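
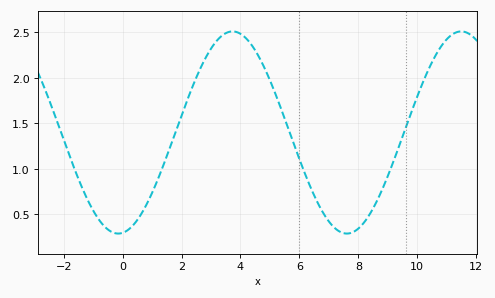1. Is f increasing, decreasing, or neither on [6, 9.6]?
neither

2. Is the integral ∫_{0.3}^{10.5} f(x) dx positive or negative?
positive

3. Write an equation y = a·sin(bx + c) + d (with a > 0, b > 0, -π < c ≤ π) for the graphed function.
y = 1.11sin(0.81x - 1.5) + 1.4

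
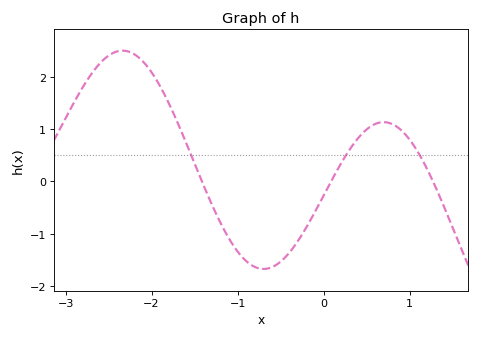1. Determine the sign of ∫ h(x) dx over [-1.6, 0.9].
negative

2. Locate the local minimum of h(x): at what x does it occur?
-0.698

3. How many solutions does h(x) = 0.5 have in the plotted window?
3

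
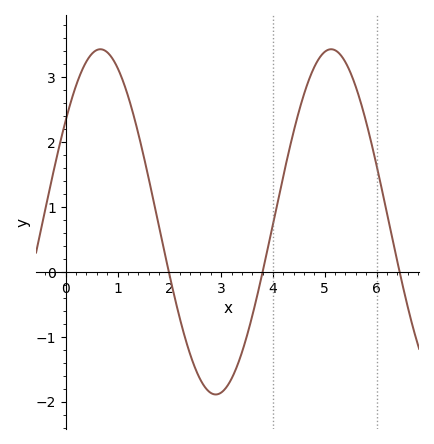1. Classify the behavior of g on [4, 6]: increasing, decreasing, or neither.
neither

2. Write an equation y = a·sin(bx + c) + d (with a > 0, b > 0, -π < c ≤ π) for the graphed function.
y = 2.66sin(1.4x + 0.63) + 0.77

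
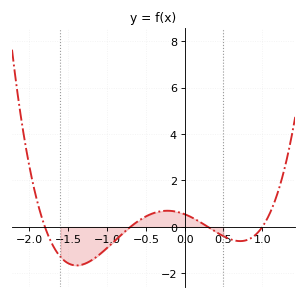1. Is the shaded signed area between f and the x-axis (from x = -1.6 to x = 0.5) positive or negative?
negative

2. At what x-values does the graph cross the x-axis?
-1.8, -0.7, 0.3, 1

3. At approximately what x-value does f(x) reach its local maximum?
-0.2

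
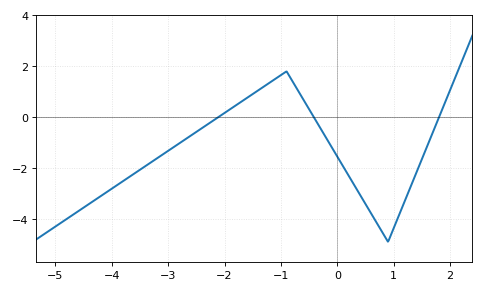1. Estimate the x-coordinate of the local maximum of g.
-0.9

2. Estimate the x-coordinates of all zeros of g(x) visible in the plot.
-2.11, -0.416, 1.8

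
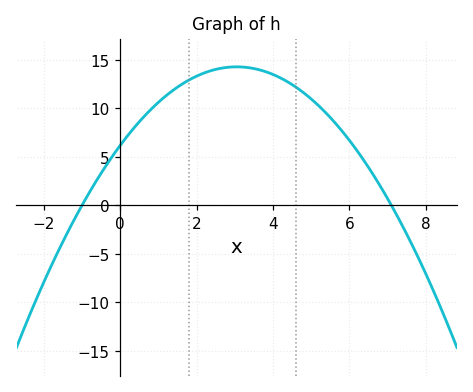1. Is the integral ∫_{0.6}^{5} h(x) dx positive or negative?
positive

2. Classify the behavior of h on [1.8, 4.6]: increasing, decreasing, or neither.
neither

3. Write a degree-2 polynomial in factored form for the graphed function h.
y = -0.87(x + 1)(x - 7.1)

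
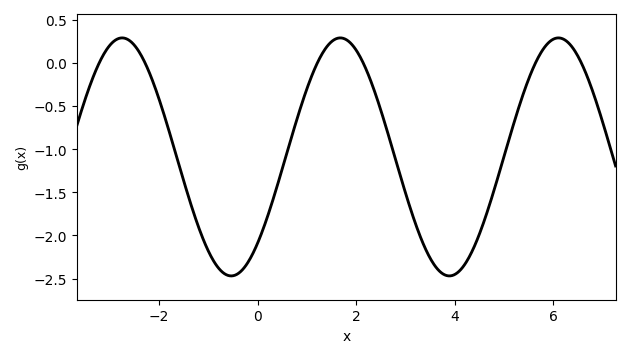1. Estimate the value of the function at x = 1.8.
0.25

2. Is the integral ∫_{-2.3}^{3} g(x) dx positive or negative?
negative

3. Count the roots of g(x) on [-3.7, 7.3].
6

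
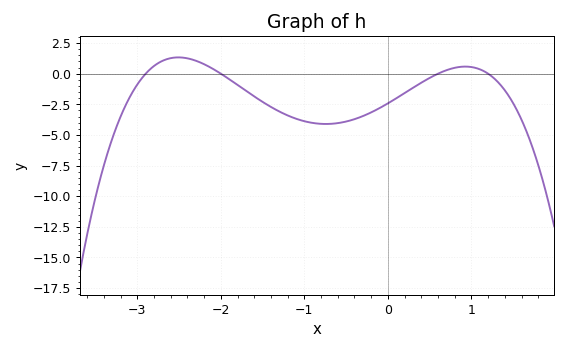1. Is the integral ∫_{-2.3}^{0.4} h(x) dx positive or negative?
negative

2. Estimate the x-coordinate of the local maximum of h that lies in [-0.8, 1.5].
0.926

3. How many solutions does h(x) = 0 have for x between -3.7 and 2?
4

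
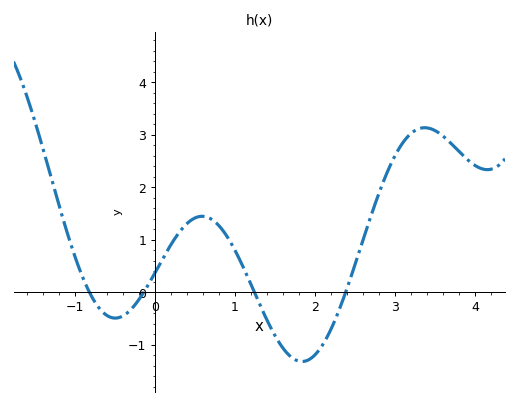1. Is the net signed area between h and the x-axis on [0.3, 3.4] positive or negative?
positive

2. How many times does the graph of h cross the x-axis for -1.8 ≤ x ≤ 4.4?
4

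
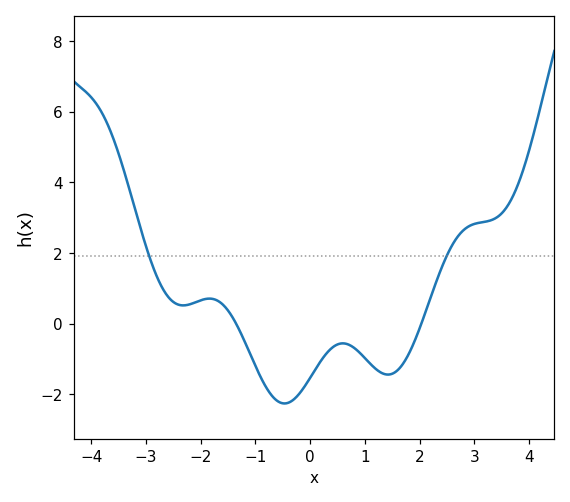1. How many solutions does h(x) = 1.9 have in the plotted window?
2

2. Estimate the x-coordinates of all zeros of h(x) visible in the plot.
-1.4, 2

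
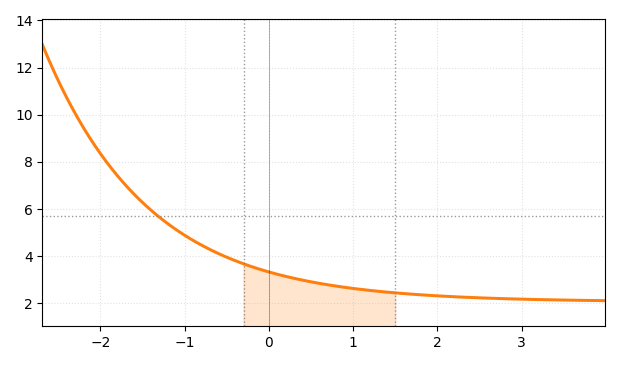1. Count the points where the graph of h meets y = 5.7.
1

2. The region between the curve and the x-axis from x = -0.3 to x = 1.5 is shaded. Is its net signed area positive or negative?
positive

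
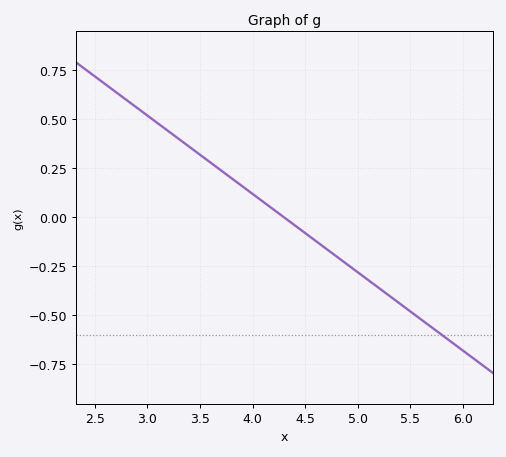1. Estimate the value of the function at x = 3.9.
0.16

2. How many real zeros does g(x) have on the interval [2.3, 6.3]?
1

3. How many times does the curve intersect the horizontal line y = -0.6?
1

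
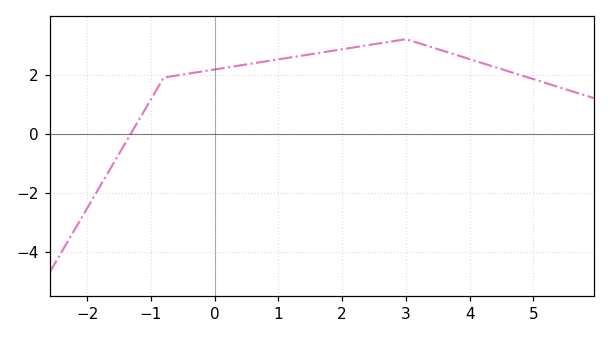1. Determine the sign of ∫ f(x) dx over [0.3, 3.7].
positive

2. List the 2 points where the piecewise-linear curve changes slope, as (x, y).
(-0.8, 1.9); (3, 3.2)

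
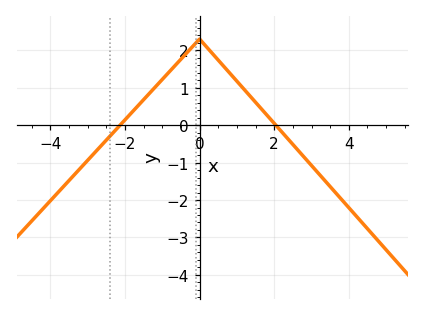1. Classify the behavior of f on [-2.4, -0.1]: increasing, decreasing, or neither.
increasing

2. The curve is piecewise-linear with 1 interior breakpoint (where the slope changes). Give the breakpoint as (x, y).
(0, 2.3)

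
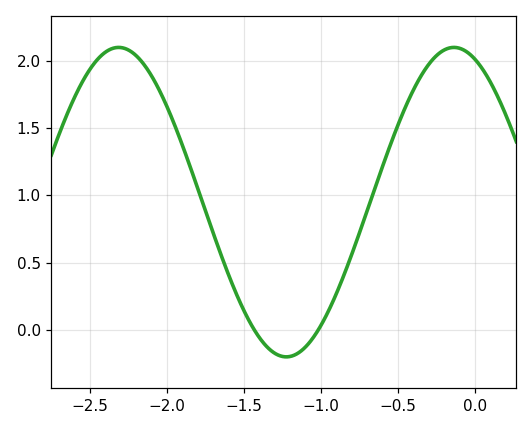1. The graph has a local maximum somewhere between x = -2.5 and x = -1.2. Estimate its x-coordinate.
-2.31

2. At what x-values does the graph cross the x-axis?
-1.43, -1.02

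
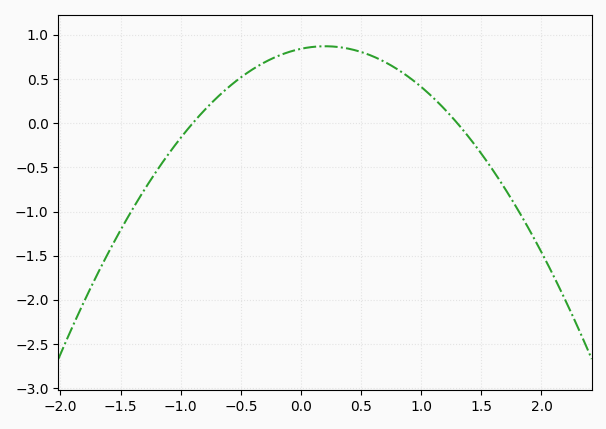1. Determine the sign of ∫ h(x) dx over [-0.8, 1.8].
positive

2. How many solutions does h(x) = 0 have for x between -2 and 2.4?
2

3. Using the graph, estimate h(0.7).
0.7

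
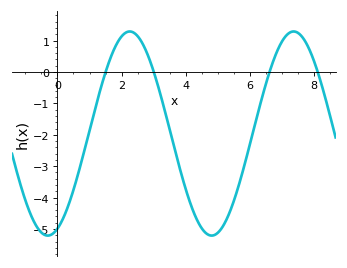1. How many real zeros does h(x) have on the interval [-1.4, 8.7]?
4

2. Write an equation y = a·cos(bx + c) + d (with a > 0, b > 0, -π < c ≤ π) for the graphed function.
y = 3.25cos(1.2x - 2.8) - 1.96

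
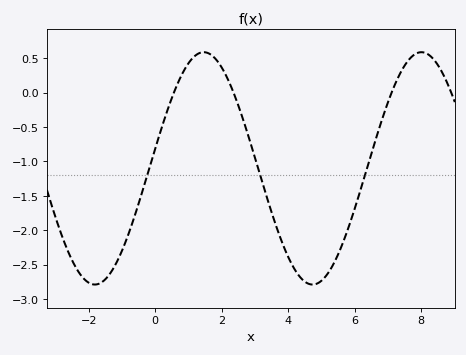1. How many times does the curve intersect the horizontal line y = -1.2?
3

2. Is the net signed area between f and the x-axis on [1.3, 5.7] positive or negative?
negative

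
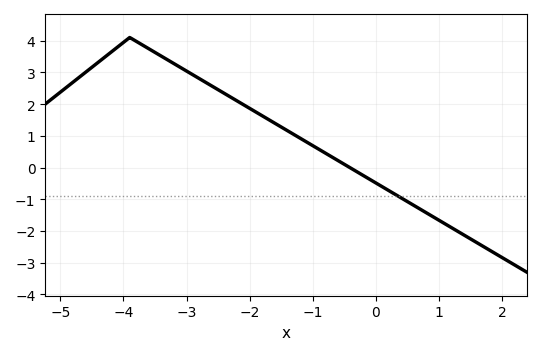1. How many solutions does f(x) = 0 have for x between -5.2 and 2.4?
1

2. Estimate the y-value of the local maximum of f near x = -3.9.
4.1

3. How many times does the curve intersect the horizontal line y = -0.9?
1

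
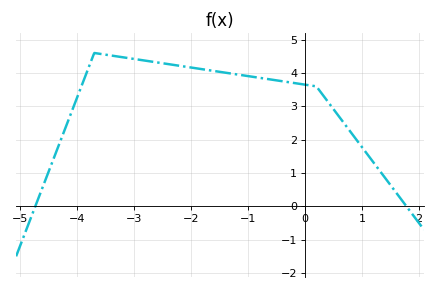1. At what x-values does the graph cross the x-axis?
-4.73, 1.78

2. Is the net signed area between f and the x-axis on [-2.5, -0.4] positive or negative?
positive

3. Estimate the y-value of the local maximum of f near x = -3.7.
4.6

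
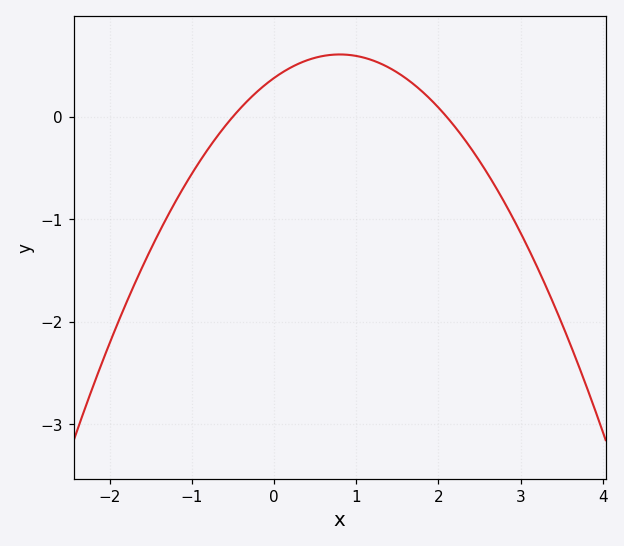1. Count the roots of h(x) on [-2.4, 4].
2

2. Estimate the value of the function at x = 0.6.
0.594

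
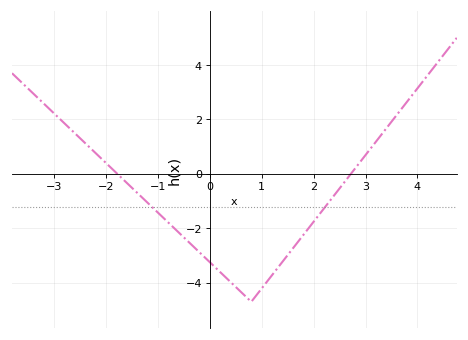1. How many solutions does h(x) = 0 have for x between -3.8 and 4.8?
2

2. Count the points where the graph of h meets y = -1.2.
2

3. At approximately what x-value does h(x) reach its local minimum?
0.8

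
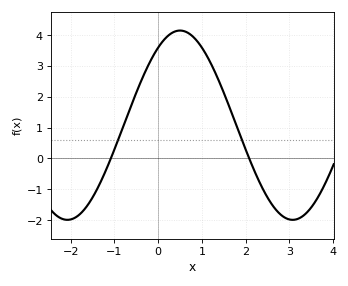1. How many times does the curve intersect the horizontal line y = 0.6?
2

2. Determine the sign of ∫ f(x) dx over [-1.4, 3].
positive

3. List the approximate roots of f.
-1.08, 2.08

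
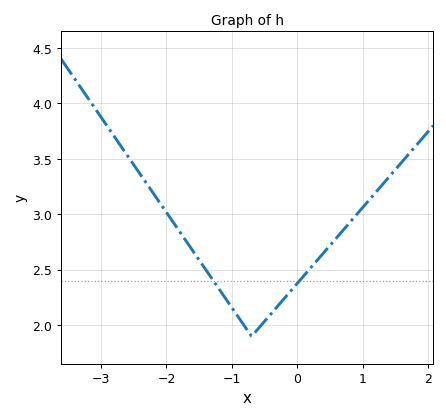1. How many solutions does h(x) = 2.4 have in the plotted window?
2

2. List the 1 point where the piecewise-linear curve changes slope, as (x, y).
(-0.7, 1.9)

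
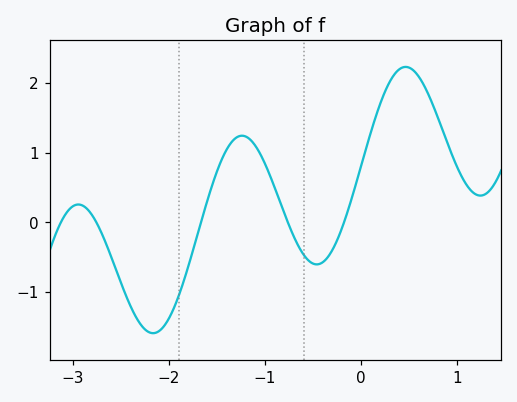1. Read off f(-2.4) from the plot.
-1.2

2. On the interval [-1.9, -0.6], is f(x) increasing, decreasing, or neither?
neither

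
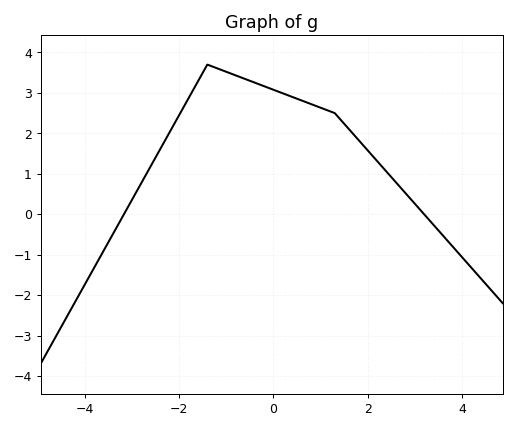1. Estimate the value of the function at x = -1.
3.5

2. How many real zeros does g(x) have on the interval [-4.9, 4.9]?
2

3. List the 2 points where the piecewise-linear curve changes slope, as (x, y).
(-1.4, 3.7); (1.3, 2.5)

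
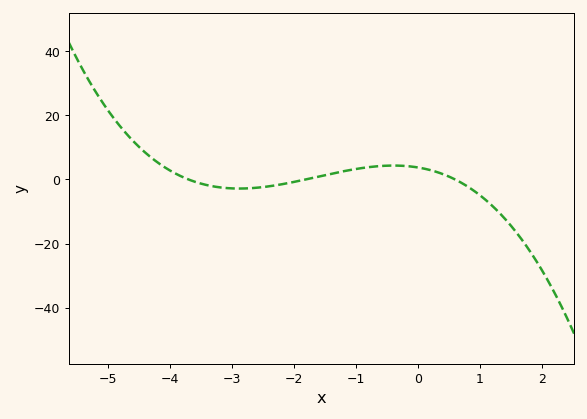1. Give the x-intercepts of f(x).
-3.7, -1.8, 0.6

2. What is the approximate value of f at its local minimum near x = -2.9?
-2.87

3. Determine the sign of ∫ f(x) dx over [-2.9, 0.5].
positive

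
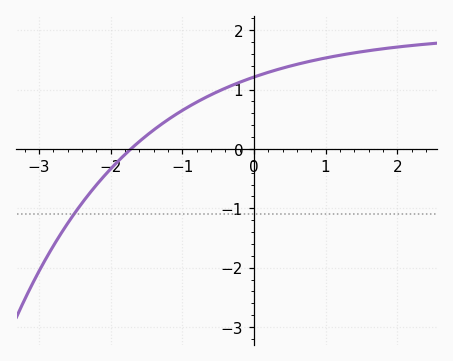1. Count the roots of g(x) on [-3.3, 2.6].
1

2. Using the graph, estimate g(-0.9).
0.7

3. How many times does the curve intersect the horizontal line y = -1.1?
1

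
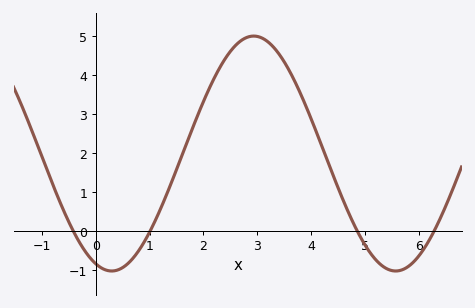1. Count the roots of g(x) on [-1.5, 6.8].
4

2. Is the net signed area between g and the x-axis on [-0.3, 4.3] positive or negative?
positive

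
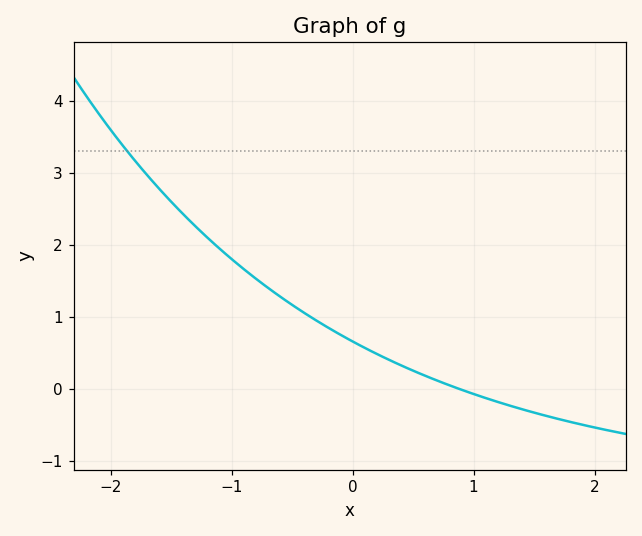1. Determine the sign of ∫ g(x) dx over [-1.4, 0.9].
positive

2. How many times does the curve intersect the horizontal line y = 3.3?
1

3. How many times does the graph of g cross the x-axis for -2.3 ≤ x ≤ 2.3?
1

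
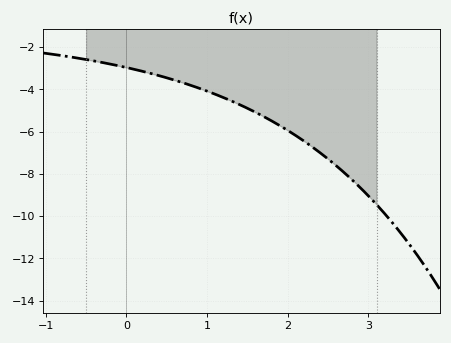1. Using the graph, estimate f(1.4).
-4.72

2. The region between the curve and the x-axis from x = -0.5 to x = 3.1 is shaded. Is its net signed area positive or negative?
negative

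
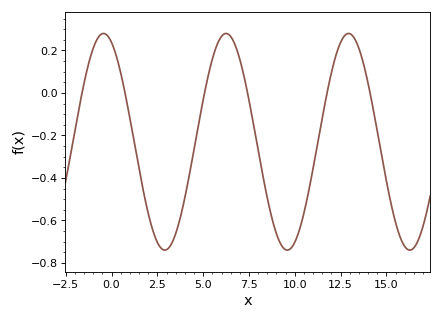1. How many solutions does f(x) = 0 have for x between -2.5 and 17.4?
6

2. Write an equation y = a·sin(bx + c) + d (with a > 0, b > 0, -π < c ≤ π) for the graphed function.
y = 0.51sin(0.94x + 1.98) - 0.23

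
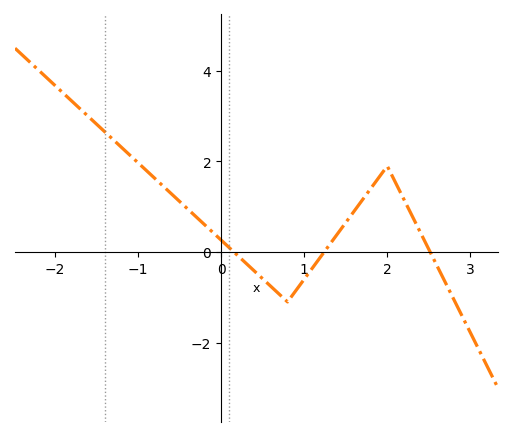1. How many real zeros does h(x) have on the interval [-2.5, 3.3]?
3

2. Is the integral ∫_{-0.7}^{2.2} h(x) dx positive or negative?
positive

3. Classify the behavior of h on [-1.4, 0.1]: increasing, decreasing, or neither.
decreasing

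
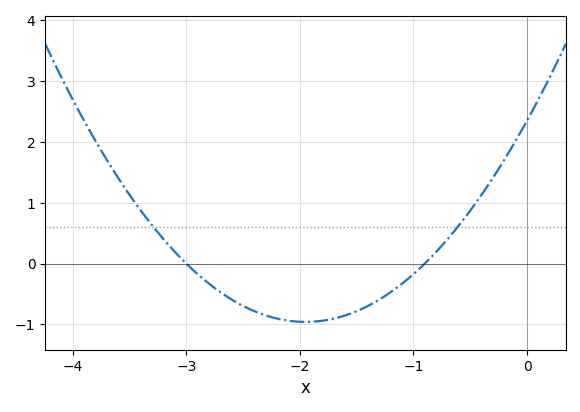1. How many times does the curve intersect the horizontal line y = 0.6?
2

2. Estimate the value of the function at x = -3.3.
0.626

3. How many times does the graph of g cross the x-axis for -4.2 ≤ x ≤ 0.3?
2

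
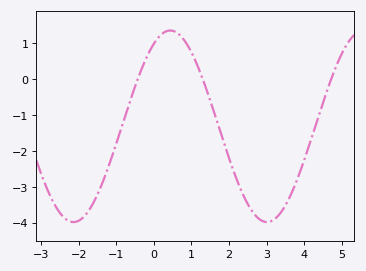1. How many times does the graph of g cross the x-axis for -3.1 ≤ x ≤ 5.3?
3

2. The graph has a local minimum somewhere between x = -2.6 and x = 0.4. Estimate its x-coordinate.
-2.2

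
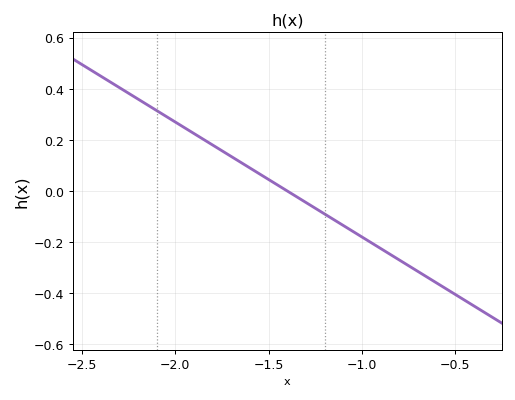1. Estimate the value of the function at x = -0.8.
-0.26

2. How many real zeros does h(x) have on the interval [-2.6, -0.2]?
1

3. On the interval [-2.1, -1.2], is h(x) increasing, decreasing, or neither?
decreasing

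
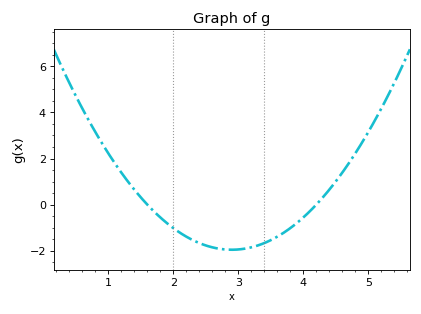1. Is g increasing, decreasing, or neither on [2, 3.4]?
neither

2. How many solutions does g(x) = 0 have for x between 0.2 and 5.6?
2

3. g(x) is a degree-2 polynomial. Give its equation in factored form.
y = 1.16(x - 1.6)(x - 4.2)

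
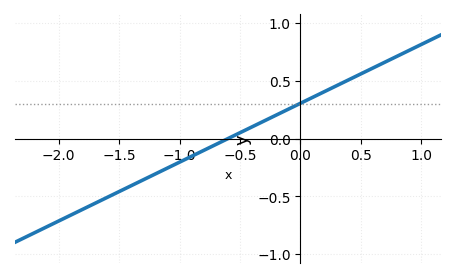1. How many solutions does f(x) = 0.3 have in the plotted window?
1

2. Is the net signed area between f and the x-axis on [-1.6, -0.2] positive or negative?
negative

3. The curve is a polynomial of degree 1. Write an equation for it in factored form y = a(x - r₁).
y = 0.51(x + 0.6)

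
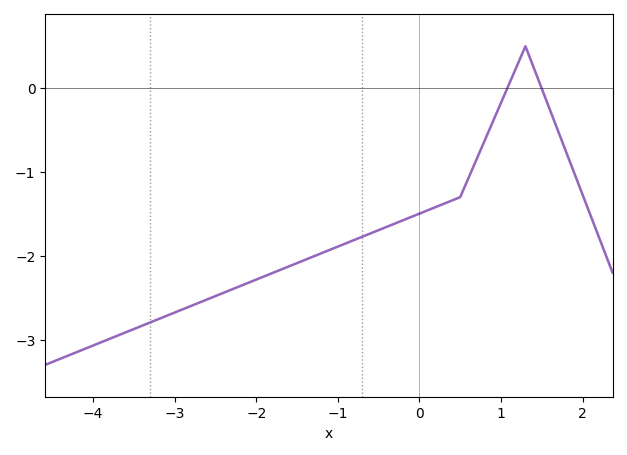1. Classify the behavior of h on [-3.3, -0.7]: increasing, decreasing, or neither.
increasing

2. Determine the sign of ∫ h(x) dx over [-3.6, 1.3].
negative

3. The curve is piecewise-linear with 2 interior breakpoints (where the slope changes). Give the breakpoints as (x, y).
(0.5, -1.3); (1.3, 0.5)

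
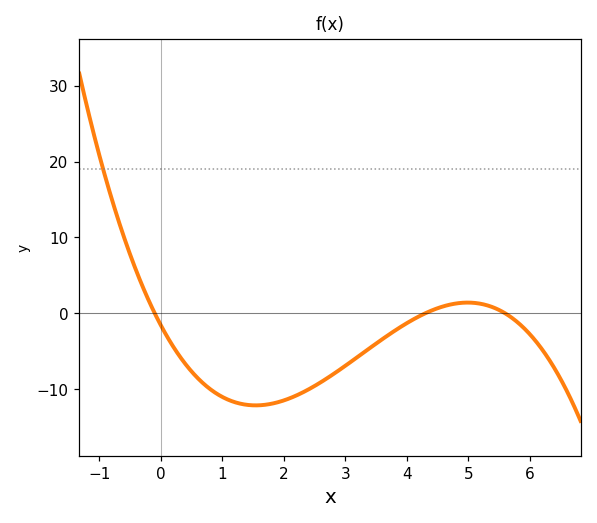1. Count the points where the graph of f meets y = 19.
1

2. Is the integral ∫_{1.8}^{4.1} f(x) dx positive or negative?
negative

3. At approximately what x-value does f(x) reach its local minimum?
1.6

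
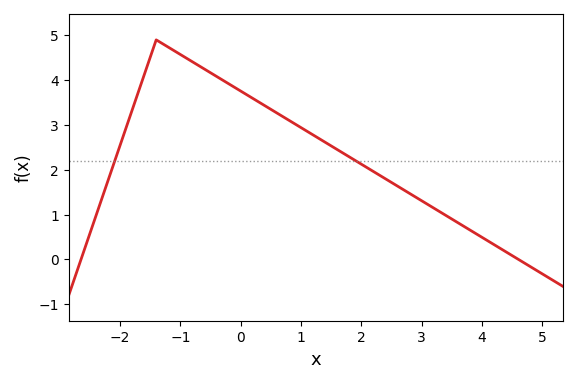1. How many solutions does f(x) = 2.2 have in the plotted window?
2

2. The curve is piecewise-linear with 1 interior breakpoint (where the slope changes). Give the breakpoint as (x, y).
(-1.4, 4.9)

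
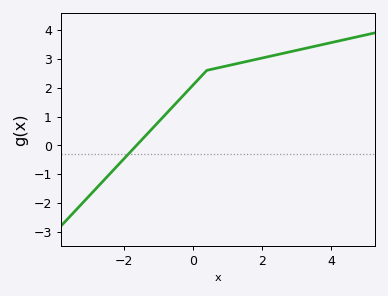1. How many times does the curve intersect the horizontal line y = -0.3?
1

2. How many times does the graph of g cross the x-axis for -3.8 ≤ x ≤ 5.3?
1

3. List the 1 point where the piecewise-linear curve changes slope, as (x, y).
(0.4, 2.6)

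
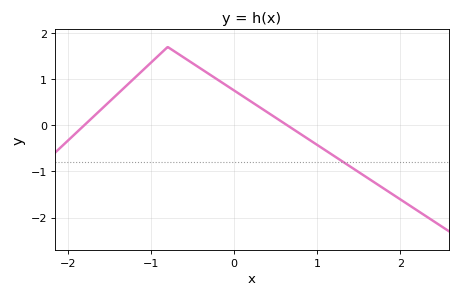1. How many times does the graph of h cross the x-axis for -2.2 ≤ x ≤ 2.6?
2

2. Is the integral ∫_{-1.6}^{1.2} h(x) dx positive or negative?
positive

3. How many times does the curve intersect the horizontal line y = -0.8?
1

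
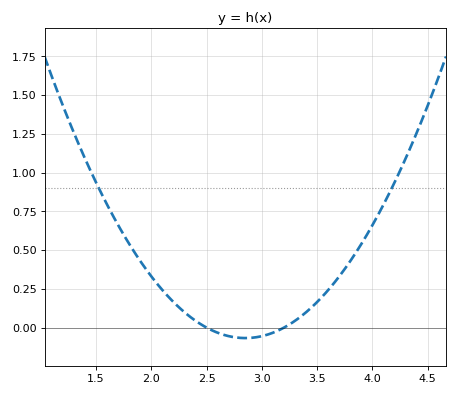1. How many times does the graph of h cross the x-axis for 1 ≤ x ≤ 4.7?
2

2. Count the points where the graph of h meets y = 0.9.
2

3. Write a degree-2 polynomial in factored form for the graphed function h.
y = 0.55(x - 2.5)(x - 3.2)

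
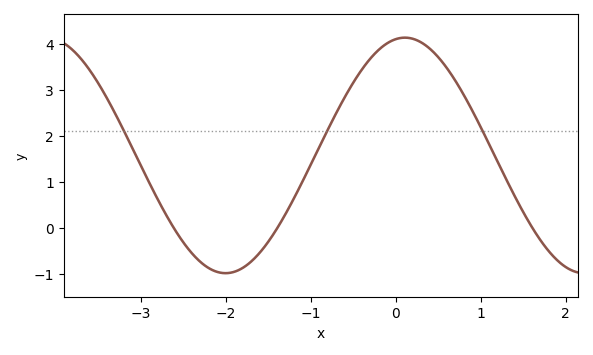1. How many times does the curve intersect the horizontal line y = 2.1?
3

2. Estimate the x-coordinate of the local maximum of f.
0.109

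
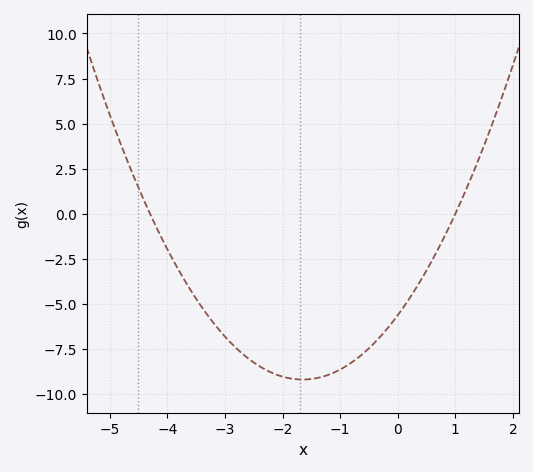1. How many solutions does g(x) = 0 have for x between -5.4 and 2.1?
2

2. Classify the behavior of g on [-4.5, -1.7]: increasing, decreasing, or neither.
decreasing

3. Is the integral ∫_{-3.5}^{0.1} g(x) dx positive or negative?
negative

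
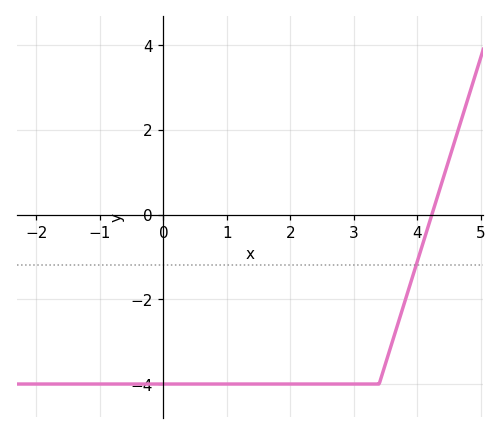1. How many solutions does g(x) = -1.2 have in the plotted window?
1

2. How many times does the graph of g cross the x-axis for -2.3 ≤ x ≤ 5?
1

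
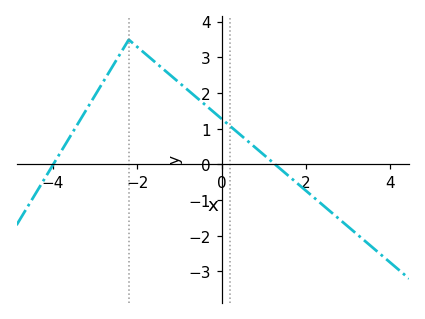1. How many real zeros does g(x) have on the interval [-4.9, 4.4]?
2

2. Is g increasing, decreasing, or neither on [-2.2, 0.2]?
decreasing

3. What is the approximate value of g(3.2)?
-1.9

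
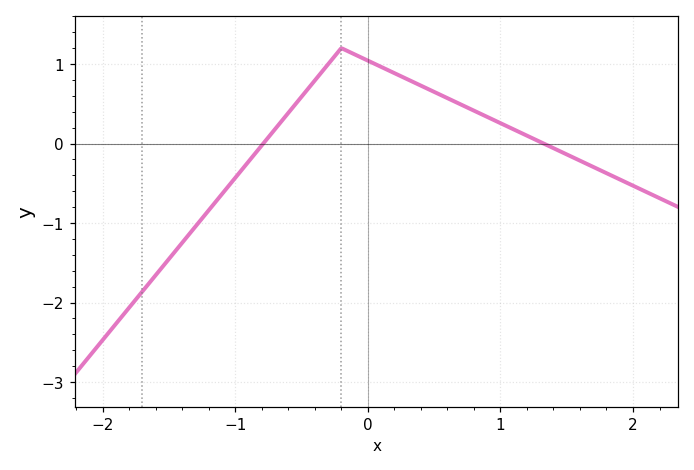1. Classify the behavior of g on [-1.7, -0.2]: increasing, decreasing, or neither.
increasing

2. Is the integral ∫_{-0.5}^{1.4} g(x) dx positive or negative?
positive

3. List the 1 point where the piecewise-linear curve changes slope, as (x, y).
(-0.2, 1.2)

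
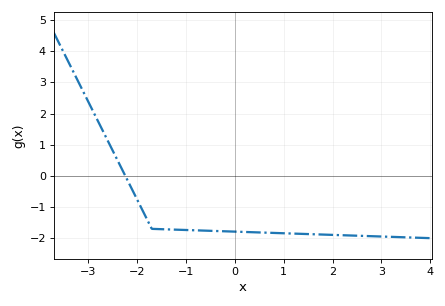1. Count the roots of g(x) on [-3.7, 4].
1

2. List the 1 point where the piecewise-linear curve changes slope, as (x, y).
(-1.7, -1.7)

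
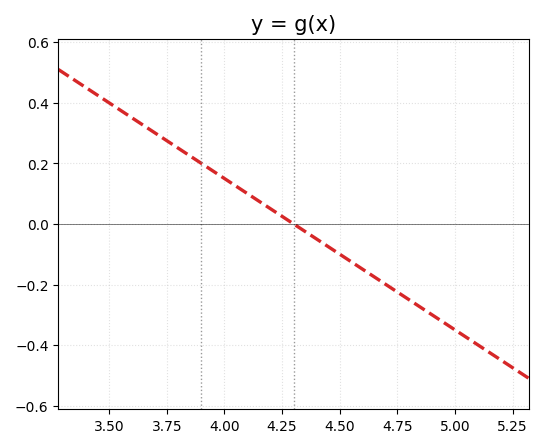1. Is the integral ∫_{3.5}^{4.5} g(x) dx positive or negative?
positive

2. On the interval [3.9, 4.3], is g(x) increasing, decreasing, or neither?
decreasing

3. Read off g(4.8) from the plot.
-0.25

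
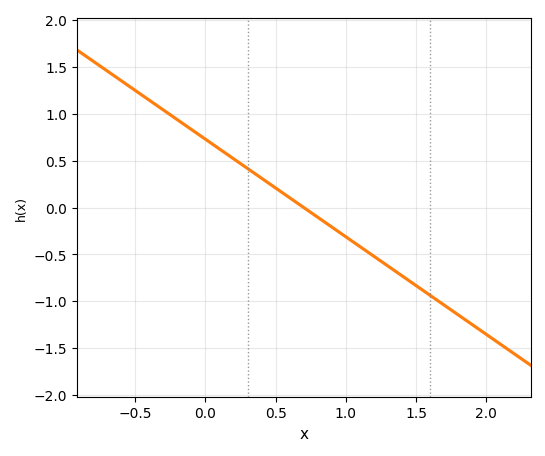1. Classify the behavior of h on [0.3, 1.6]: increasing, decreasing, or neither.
decreasing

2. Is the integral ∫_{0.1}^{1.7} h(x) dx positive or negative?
negative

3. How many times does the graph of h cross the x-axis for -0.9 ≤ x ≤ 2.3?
1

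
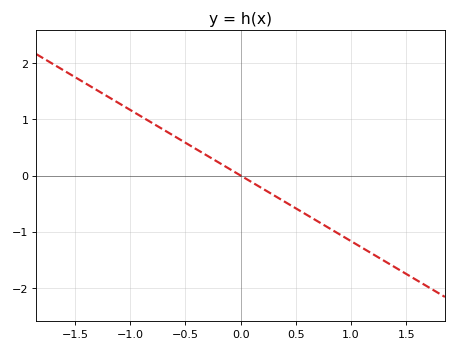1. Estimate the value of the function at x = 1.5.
-1.75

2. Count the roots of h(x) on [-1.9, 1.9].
1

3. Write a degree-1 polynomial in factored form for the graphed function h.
y = -1.17(x - 0)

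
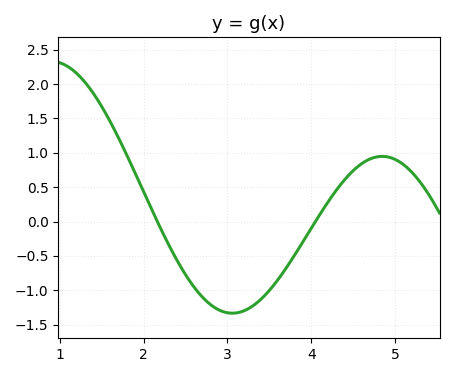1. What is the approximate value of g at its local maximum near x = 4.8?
0.948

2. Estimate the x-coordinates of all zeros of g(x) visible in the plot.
2.16, 4.05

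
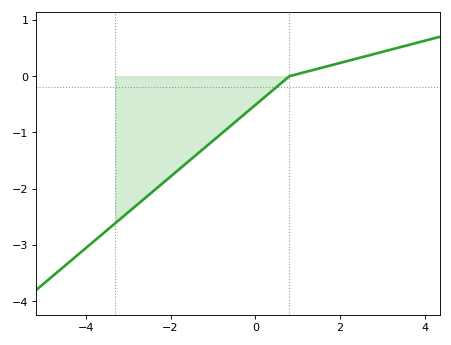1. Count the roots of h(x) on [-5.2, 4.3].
1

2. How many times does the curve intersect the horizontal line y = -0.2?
1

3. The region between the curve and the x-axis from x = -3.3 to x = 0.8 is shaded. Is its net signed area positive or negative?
negative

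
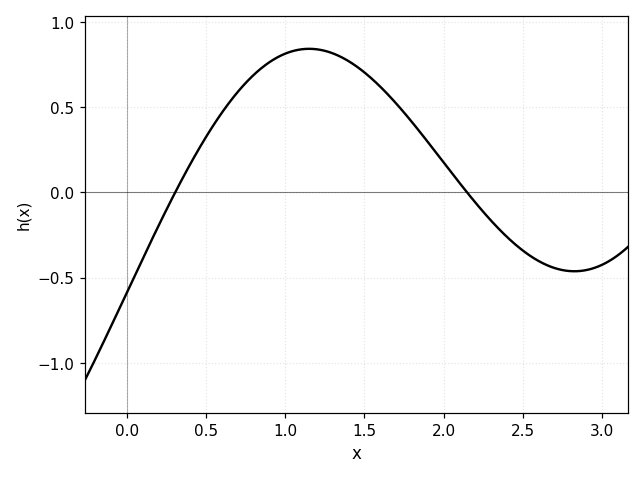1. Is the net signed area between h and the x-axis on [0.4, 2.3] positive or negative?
positive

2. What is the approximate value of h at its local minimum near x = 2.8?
-0.45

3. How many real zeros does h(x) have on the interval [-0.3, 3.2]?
2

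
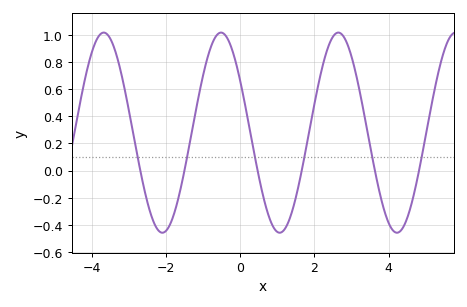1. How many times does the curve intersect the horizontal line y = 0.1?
6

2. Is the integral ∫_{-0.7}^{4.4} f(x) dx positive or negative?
positive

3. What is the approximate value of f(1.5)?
-0.2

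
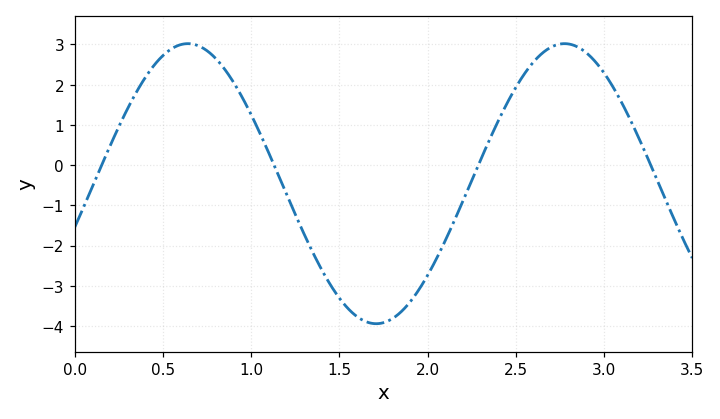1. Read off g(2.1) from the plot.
-1.88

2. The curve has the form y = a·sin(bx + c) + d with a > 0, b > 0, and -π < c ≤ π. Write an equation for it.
y = 3.48sin(2.94x - 0.312) - 0.46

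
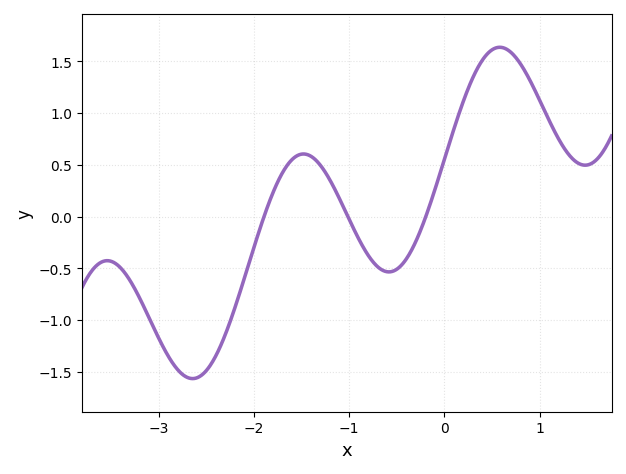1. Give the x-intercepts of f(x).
-1.9, -1, -0.2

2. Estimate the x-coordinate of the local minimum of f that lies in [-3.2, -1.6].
-2.6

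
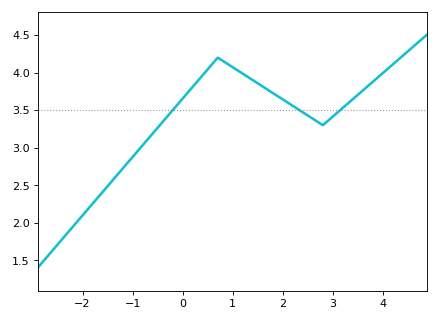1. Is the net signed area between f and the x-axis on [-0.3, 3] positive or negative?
positive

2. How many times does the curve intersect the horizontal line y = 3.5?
3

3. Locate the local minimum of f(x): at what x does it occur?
2.8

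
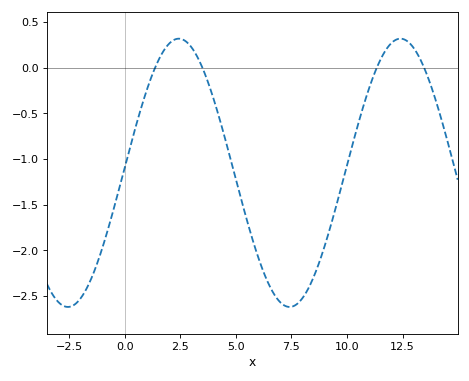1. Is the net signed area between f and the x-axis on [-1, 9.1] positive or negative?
negative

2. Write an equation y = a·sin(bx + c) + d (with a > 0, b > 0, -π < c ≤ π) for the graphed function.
y = 1.47sin(0.63x + 0.04) - 1.15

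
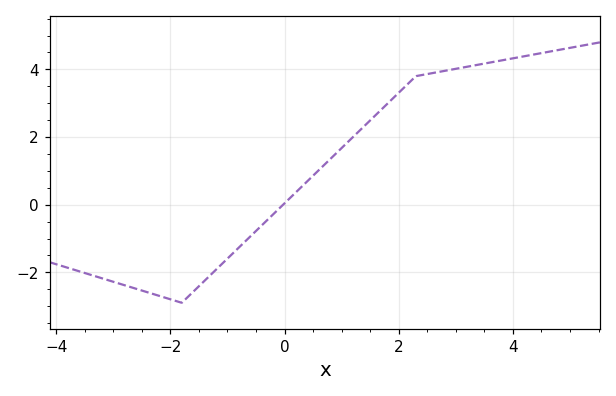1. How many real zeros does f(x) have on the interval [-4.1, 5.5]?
1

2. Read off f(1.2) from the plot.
2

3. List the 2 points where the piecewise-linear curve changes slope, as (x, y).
(-1.8, -2.9); (2.3, 3.8)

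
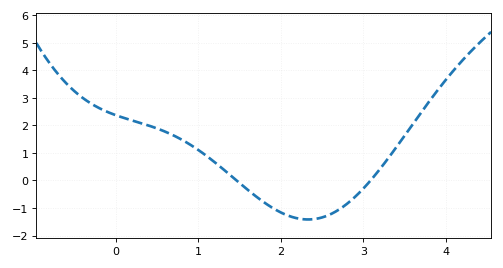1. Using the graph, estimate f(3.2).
0.4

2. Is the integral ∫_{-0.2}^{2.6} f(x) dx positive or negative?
positive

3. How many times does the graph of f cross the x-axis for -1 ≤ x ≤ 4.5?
2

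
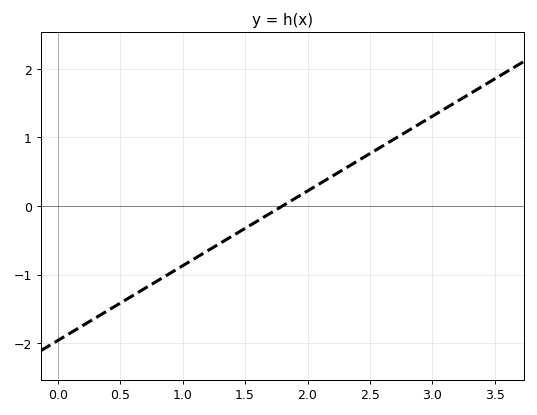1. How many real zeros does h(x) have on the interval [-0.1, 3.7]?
1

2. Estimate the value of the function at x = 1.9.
0.109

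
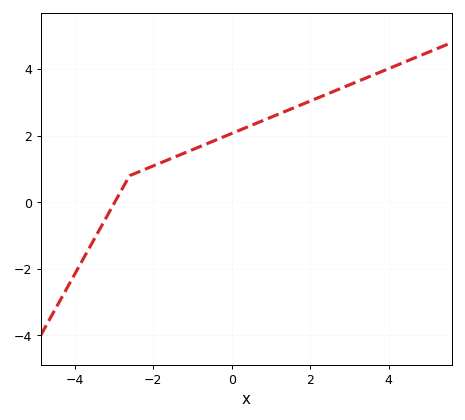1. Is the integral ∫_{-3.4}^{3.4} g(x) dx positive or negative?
positive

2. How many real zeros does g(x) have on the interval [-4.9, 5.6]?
1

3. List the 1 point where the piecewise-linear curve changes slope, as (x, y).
(-2.6, 0.8)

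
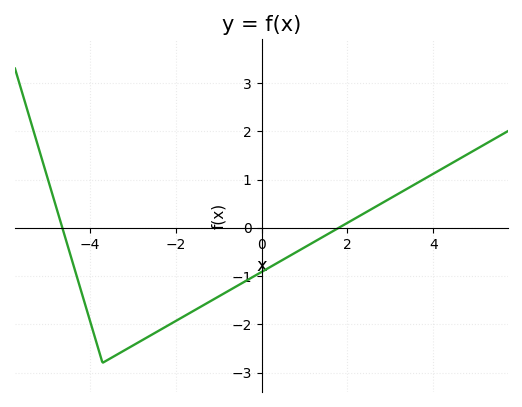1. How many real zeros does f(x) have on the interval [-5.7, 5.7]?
2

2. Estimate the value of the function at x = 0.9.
-0.5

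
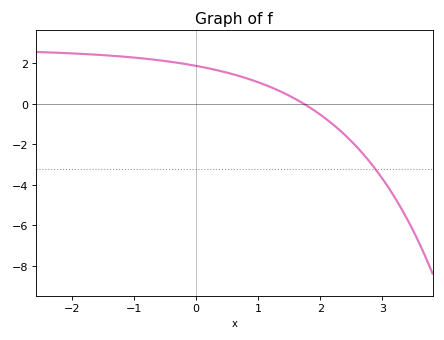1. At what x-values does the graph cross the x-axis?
1.73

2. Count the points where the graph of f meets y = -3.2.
1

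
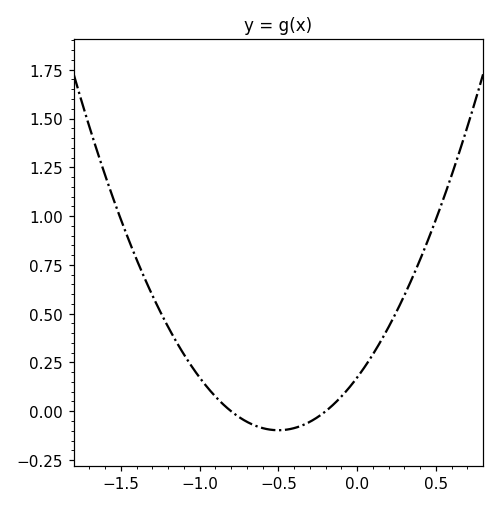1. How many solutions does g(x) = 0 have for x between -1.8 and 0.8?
2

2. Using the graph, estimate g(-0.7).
-0.05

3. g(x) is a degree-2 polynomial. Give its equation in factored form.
y = 1.08(x + 0.8)(x + 0.2)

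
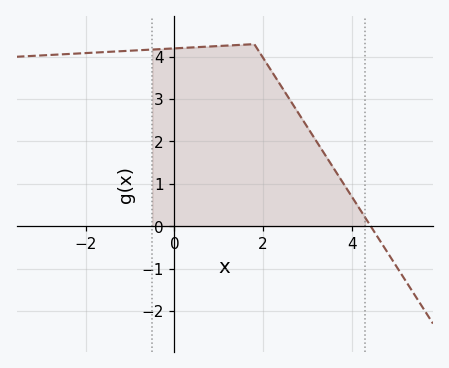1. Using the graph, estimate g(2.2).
3.6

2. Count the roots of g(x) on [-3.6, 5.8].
1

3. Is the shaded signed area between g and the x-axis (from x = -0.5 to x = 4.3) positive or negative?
positive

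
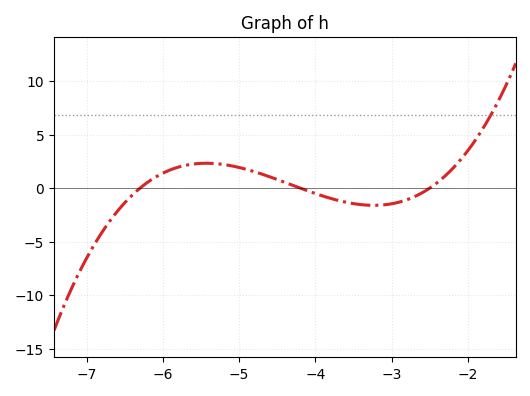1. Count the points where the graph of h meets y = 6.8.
1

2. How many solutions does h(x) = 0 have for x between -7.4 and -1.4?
3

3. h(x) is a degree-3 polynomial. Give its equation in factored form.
y = 0.74(x + 6.3)(x + 4.2)(x + 2.5)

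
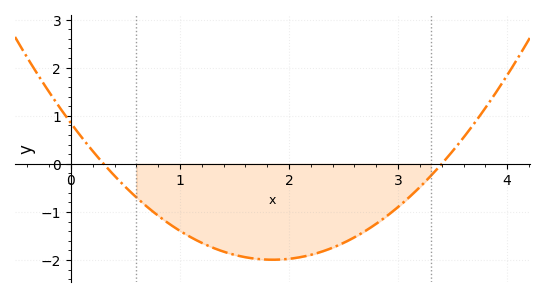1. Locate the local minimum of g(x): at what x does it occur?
1.85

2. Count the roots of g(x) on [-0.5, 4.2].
2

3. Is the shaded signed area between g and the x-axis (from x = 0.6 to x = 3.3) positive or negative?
negative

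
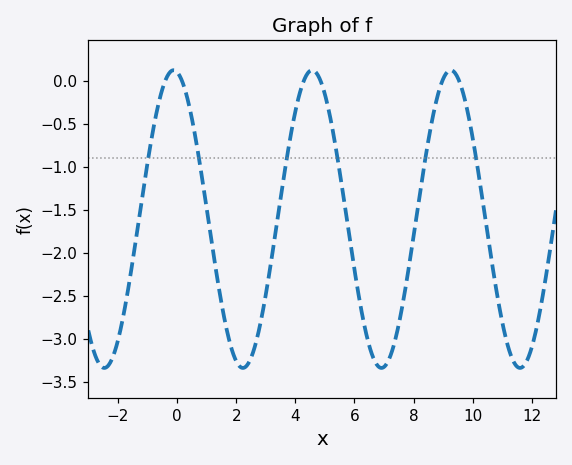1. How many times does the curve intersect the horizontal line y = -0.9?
6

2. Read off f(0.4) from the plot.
-0.3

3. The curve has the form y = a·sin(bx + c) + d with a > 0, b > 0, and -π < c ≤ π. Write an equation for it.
y = 1.73sin(1.3x + 1.7) - 1.61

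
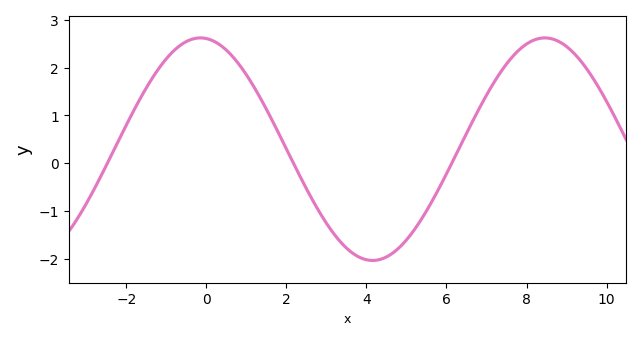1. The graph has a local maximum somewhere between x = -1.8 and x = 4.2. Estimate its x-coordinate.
-0.151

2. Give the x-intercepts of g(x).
-2.47, 2.17, 6.13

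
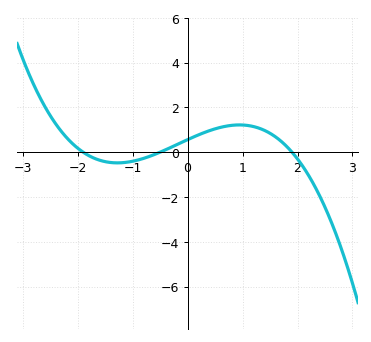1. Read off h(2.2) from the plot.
-1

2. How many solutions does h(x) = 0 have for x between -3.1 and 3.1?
3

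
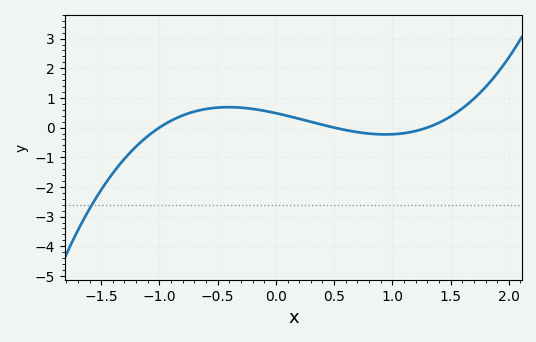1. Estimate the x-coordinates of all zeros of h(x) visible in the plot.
-1, 0.5, 1.3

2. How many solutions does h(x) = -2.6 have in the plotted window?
1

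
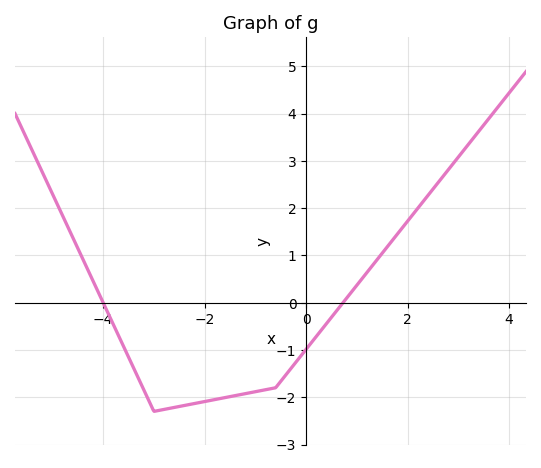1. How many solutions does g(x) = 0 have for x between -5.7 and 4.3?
2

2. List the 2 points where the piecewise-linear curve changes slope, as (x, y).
(-3, -2.3); (-0.6, -1.8)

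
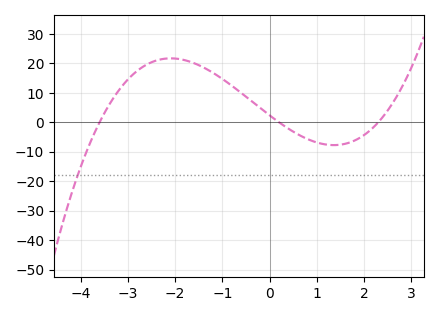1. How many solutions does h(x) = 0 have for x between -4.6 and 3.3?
3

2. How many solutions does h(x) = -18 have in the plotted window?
1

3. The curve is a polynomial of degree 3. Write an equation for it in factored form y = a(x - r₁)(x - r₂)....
y = 1.43(x + 3.6)(x - 0.2)(x - 2.3)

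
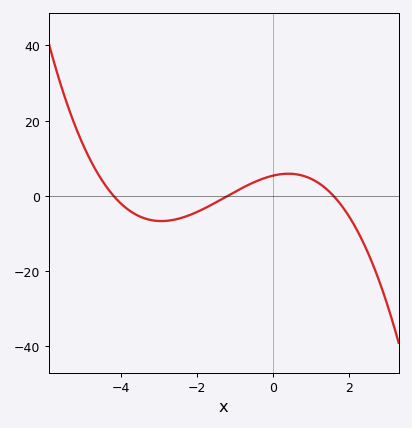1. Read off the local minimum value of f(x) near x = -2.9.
-6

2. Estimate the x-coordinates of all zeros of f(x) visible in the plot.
-4.2, -1.2, 1.6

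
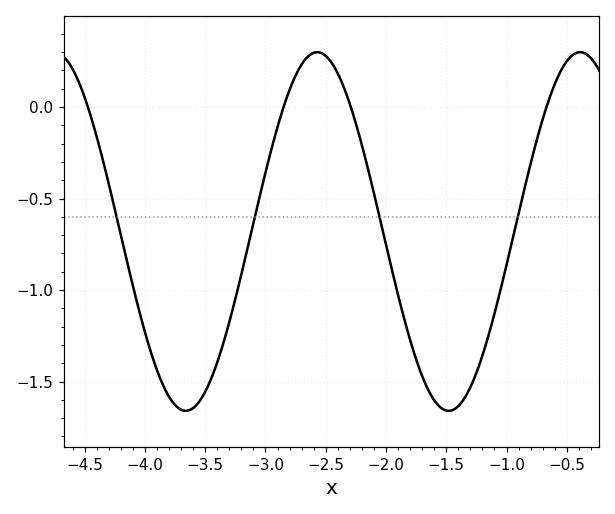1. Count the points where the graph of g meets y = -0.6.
4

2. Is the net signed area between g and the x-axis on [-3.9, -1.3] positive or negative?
negative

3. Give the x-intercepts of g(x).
-4.5, -2.8, -2.3, -0.7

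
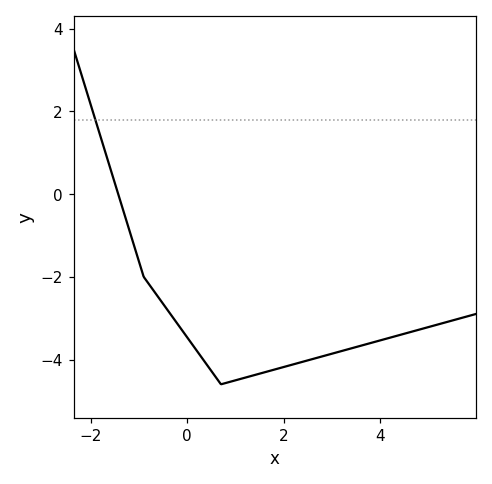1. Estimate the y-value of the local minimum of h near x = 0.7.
-4.6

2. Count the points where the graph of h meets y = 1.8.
1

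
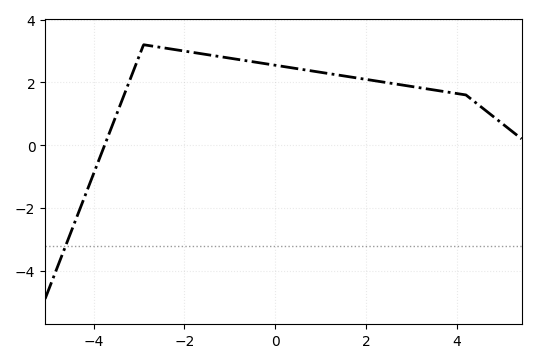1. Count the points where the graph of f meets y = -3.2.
1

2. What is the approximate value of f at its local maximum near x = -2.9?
3.2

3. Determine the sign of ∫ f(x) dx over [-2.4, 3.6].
positive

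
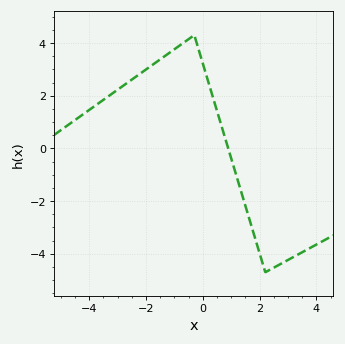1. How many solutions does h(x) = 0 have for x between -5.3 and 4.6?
1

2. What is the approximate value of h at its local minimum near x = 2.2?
-4.6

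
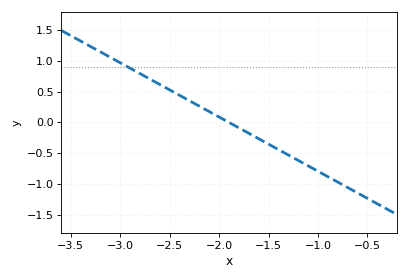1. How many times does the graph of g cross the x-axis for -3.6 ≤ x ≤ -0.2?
1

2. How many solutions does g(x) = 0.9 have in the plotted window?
1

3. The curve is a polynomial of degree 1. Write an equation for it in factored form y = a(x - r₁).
y = -0.88(x + 1.9)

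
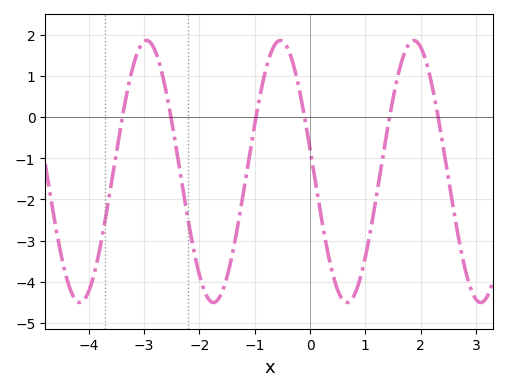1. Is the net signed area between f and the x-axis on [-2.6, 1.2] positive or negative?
negative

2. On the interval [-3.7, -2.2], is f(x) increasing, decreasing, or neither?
neither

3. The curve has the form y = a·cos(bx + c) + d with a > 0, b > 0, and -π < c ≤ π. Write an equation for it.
y = 3.19cos(2.6x + 1.4) - 1.32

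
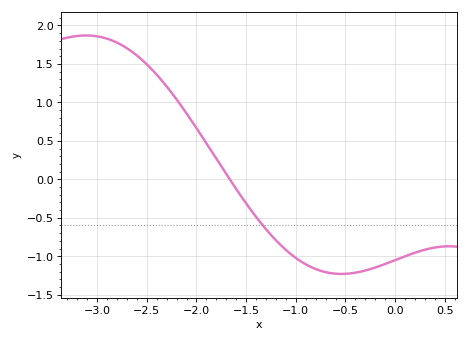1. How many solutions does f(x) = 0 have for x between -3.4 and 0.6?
1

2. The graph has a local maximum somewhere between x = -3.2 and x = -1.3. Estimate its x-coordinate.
-3.11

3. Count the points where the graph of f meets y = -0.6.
1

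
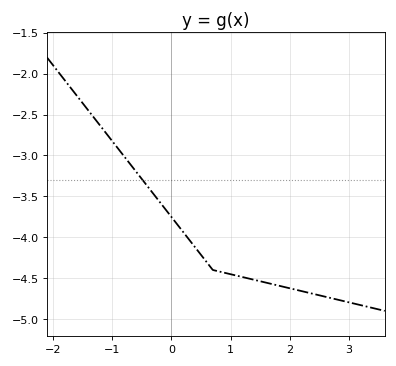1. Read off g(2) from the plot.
-4.62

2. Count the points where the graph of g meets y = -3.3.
1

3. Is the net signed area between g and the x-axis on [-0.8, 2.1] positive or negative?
negative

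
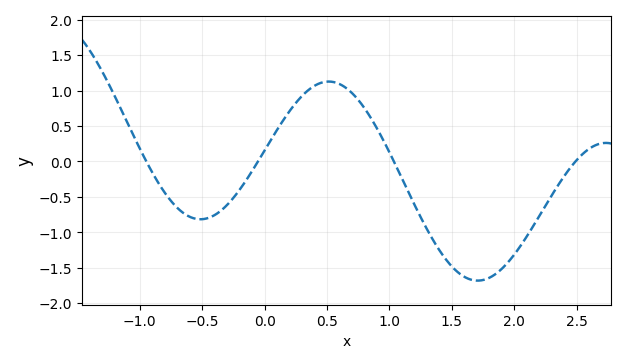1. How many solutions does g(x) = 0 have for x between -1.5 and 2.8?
4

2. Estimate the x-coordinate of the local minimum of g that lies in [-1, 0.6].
-0.513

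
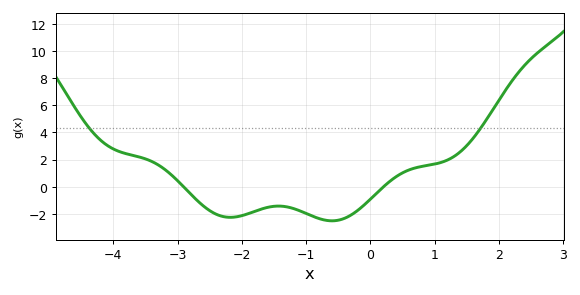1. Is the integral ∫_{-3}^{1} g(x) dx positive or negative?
negative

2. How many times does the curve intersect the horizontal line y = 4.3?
2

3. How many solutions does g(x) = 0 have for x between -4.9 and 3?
2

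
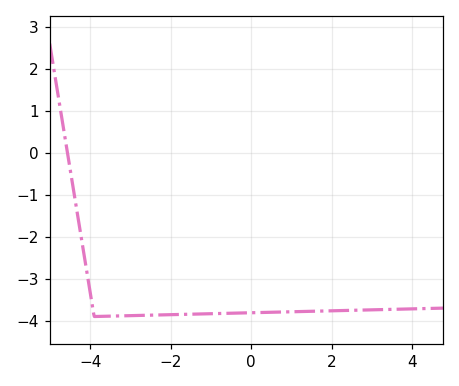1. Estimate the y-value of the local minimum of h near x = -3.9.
-3.9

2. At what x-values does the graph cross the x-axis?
-4.56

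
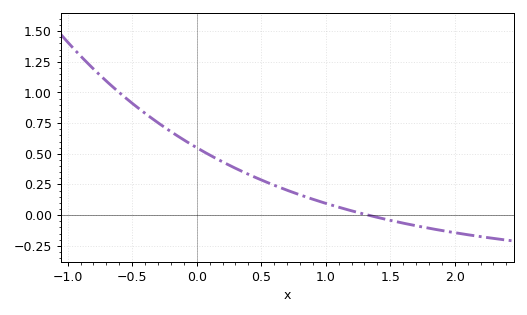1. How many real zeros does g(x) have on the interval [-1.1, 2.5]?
1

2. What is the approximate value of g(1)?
0.1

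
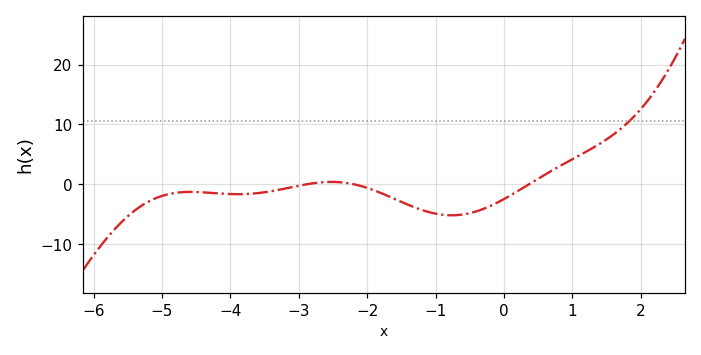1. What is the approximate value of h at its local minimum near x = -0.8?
-5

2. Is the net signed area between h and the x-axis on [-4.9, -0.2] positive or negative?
negative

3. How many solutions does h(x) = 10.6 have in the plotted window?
1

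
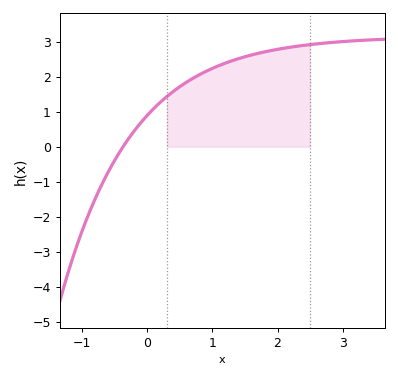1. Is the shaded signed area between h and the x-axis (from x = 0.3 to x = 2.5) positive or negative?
positive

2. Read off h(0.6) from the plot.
1.8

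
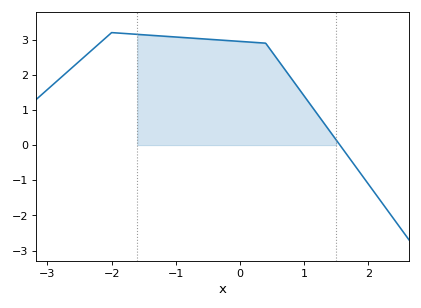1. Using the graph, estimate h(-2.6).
2.23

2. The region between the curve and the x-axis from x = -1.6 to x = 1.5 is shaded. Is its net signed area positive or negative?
positive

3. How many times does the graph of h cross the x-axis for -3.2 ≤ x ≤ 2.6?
1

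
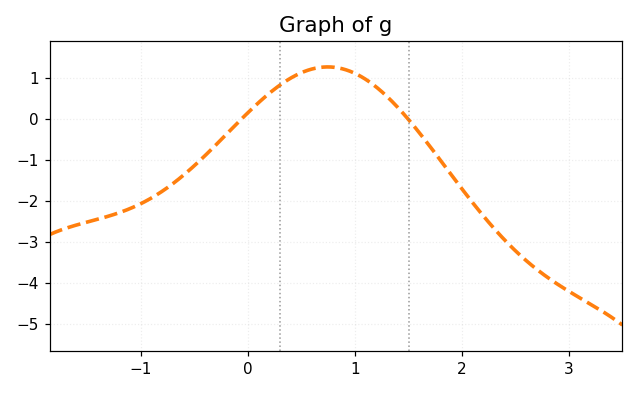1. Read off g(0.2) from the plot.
0.6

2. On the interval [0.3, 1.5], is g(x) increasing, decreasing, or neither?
neither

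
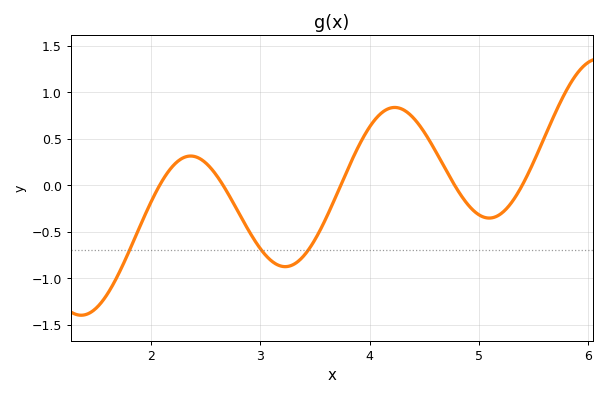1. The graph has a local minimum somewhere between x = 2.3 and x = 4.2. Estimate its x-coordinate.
3.23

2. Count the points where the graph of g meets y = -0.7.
3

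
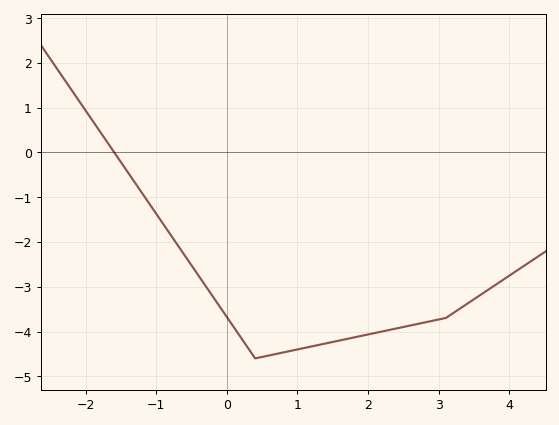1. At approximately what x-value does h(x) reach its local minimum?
0.4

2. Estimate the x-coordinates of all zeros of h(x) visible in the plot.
-1.6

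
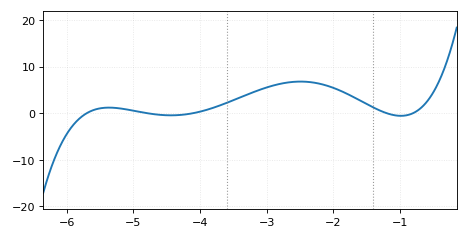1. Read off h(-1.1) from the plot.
-0.398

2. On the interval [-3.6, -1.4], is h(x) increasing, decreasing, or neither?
neither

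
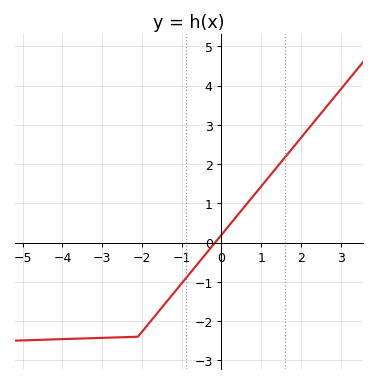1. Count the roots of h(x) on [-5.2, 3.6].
1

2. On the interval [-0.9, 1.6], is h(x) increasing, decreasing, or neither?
increasing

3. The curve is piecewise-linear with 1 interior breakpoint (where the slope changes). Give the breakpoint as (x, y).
(-2.1, -2.4)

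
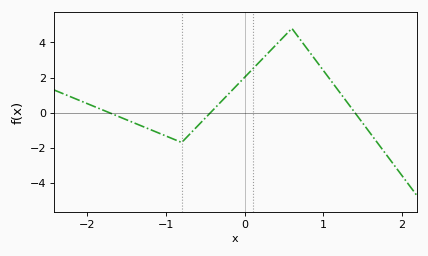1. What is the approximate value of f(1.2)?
1.2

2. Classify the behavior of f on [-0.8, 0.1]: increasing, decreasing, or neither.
increasing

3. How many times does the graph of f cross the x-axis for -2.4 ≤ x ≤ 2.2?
3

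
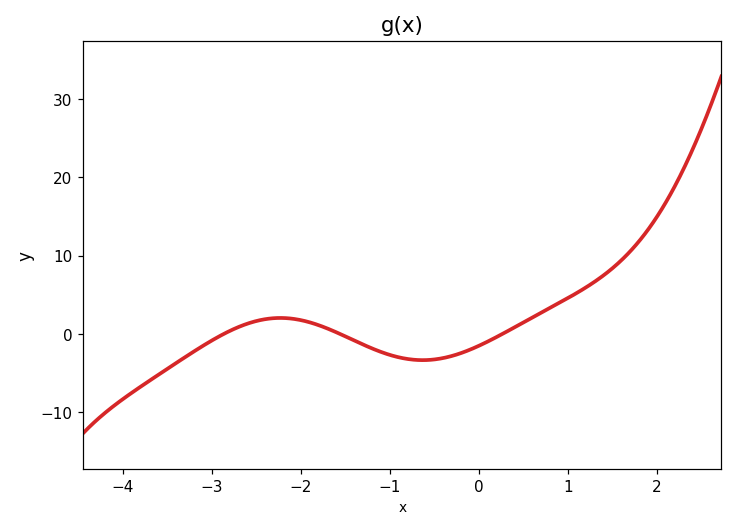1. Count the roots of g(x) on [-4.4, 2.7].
3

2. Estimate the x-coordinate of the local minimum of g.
-0.629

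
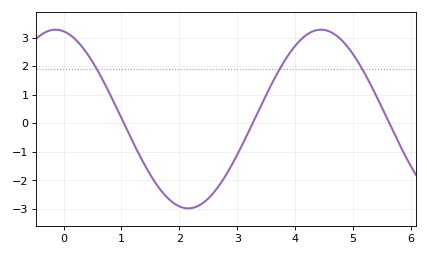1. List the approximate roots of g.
1, 3.3, 5.6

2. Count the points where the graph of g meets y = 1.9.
3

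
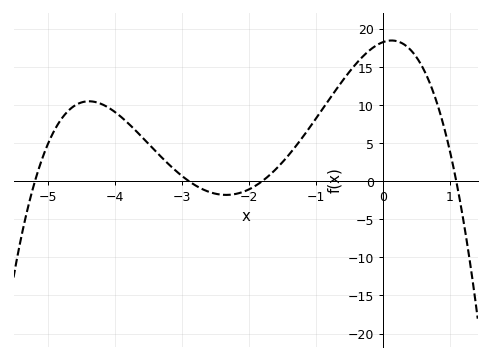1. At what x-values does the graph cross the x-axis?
-5.2, -2.9, -1.8, 1.1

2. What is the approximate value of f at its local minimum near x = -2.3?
-1.81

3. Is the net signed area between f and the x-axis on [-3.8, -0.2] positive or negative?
positive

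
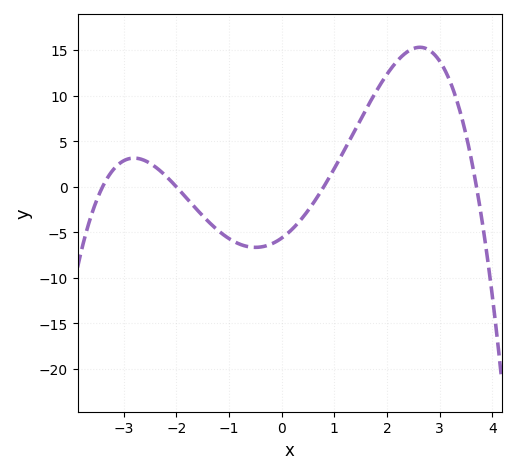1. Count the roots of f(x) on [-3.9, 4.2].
4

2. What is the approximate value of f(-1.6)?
-2.56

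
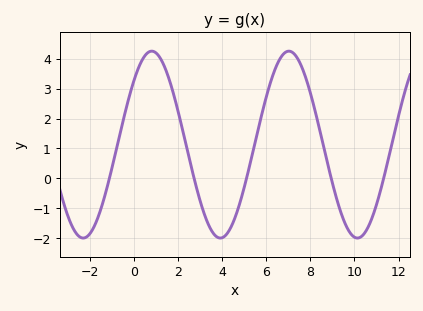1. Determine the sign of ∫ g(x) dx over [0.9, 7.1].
positive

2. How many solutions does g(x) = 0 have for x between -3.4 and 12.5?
5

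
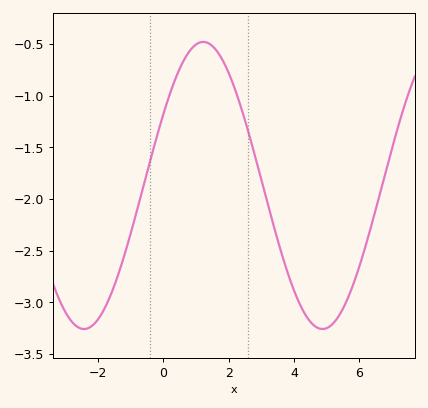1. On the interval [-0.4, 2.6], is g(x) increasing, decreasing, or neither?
neither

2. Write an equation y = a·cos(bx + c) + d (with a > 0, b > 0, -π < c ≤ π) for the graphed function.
y = 1.39cos(0.86x - 1.05) - 1.87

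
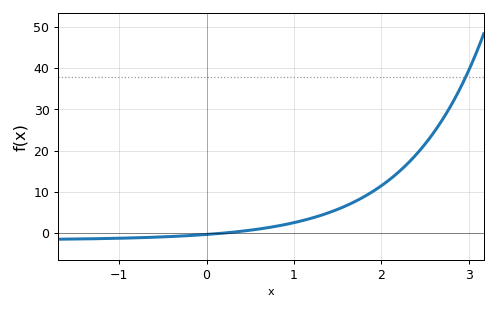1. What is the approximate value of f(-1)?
-1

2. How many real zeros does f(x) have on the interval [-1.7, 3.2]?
1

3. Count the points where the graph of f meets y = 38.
1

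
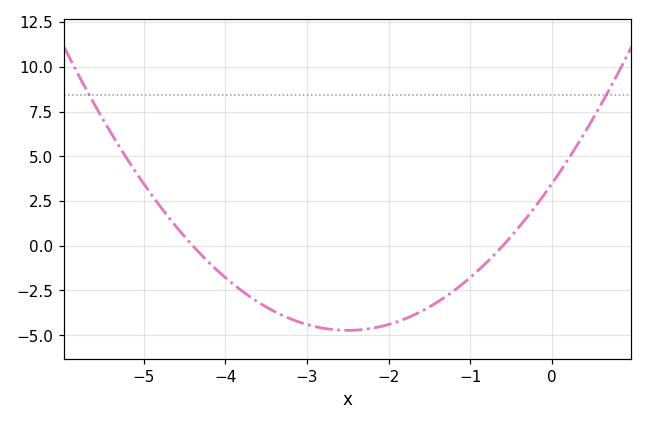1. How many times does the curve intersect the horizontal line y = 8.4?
2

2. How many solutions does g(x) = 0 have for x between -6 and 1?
2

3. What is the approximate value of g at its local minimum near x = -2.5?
-4.8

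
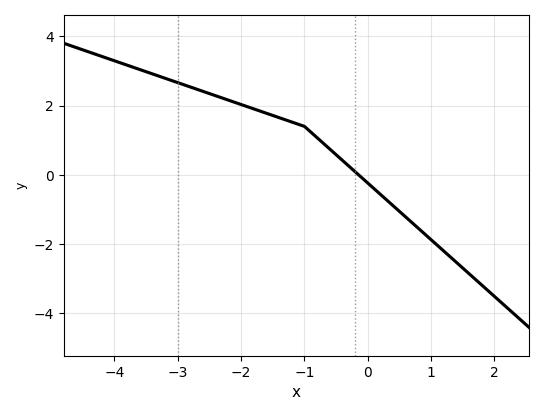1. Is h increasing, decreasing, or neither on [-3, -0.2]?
decreasing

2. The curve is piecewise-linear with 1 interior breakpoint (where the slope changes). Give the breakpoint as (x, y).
(-1, 1.4)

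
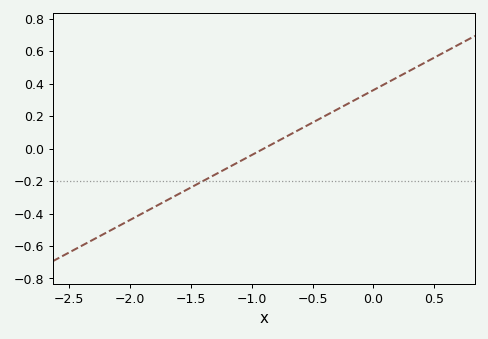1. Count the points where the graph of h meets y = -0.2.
1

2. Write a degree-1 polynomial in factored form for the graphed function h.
y = 0.4(x + 0.9)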